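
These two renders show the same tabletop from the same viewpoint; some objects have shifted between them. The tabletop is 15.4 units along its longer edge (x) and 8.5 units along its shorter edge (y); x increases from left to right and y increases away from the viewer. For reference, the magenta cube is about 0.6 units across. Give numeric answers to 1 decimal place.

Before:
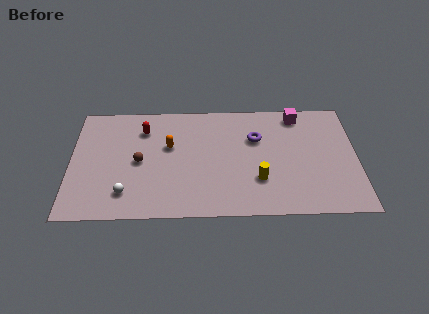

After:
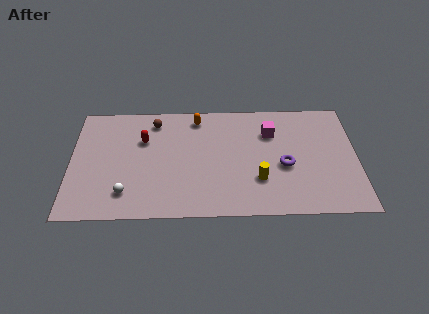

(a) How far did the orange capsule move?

2.6

The orange capsule moved from about (5.3, 5.2) to (6.8, 7.3), a distance of √(1.5² + 2.1²) ≈ 2.6.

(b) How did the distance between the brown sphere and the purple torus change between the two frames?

+1.3

Before: roughly 6.5 units apart; after: 7.8. That's 1.3 units further apart.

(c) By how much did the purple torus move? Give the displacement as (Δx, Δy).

(1.5, -2.1)

The purple torus started near (10.0, 5.7) and ended near (11.5, 3.6).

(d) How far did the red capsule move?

0.8

The red capsule moved from about (3.9, 6.5) to (3.9, 5.7), a distance of √(0.0² + 0.8²) ≈ 0.8.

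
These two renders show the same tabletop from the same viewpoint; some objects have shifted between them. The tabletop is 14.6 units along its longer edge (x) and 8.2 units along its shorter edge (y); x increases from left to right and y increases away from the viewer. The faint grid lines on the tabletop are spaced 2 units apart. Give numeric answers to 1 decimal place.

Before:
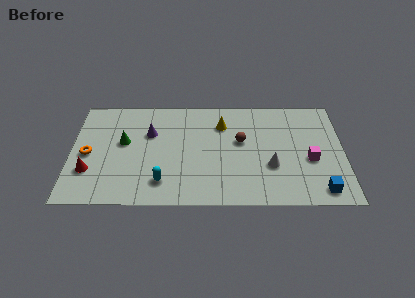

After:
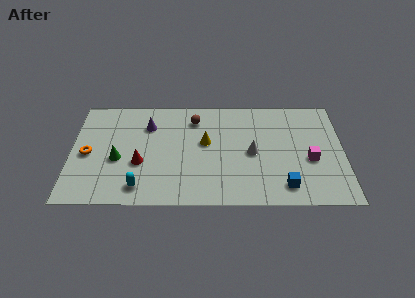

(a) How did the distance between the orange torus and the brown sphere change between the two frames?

-2.0

They were about 8.3 units apart before and 6.3 after — 2.0 units closer together.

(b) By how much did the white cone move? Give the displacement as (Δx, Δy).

(-1.0, 1.0)

From the two frames, the white cone sits at roughly (10.7, 2.9) before and (9.7, 3.9) after.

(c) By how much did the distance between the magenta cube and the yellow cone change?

+0.3

They were about 5.4 units apart before and 5.7 after — 0.3 units further apart.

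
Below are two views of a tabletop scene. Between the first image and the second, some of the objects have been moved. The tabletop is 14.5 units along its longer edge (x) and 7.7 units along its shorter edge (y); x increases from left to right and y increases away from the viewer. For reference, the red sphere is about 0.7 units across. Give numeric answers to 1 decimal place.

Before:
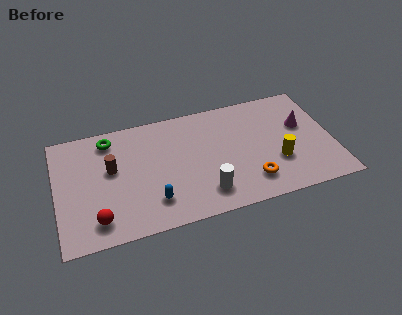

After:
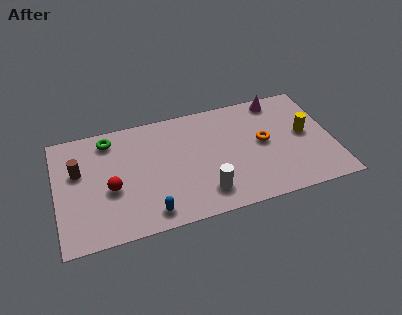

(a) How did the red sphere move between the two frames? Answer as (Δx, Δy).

(0.8, 1.8)

The red sphere started near (2.0, 1.4) and ended near (2.8, 3.2).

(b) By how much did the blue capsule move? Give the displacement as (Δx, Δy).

(-0.2, -0.7)

From the two frames, the blue capsule sits at roughly (4.9, 1.8) before and (4.7, 1.1) after.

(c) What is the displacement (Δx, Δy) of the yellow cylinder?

(1.6, 1.5)

The yellow cylinder started near (11.5, 2.6) and ended near (13.1, 4.1).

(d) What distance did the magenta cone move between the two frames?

2.4

The magenta cone was near (13.0, 4.7) before and (11.9, 6.8) after, so it travelled √(1.1² + 2.1²) ≈ 2.4 units.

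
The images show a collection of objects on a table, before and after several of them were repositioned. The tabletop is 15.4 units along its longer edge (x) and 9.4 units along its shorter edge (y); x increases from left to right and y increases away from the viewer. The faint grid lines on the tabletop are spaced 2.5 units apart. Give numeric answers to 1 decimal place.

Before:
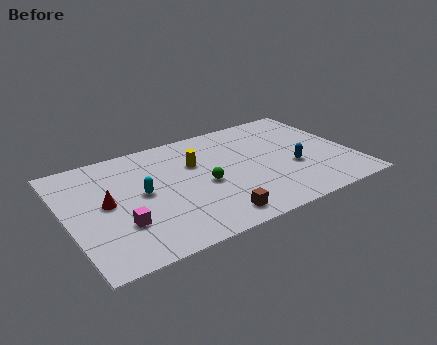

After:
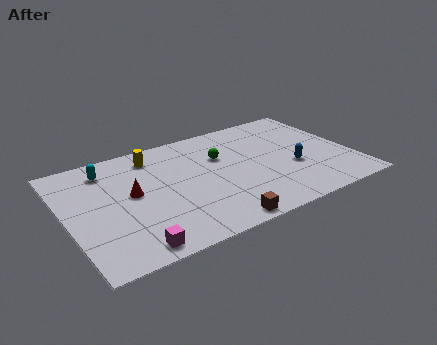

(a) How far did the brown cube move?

0.5

The brown cube was near (7.3, 1.3) before and (7.4, 0.8) after, so it travelled √(0.1² + 0.5²) ≈ 0.5 units.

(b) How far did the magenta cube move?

1.9

The magenta cube was near (2.6, 2.9) before and (2.9, 1.0) after, so it travelled √(0.3² + 1.9²) ≈ 1.9 units.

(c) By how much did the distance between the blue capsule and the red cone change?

-1.4

Before: roughly 10.1 units apart; after: 8.7. That's 1.4 units closer together.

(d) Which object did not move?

the blue capsule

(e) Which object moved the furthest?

the cyan capsule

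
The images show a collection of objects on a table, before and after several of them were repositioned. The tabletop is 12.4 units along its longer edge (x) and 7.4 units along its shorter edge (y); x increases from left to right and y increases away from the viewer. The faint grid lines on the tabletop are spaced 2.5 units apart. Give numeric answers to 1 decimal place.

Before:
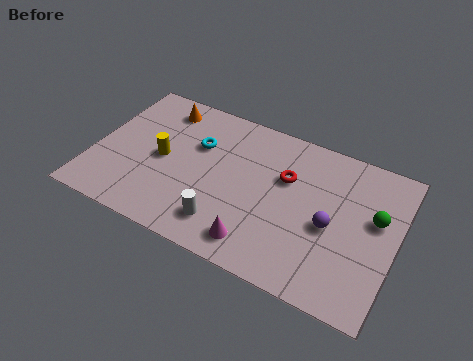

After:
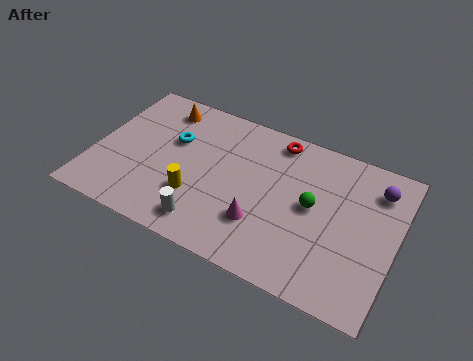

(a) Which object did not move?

the orange cone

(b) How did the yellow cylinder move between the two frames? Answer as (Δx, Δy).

(1.6, -1.3)

The yellow cylinder was at about (2.8, 3.6) and moved to about (4.4, 2.3).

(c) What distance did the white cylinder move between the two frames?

0.8

The white cylinder was near (5.7, 1.5) before and (5.0, 1.2) after, so it travelled √(0.7² + 0.3²) ≈ 0.8 units.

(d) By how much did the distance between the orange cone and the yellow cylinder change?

+1.8

They were about 2.6 units apart before and 4.4 after — 1.8 units further apart.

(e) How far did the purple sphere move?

3.0

The purple sphere moved from about (9.8, 3.3) to (11.4, 5.8), a distance of √(1.6² + 2.5²) ≈ 3.0.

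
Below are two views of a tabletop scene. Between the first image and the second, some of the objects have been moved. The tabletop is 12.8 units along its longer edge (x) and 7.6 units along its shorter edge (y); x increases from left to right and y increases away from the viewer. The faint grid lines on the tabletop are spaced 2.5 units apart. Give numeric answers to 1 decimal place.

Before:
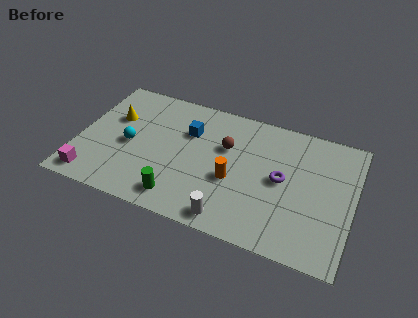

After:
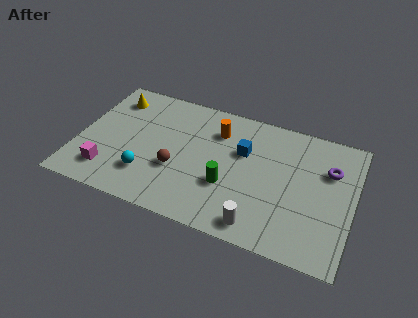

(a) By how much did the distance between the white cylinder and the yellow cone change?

+1.9

Before: roughly 7.1 units apart; after: 9.0. That's 1.9 units further apart.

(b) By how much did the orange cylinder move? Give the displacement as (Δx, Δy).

(-1.0, 2.6)

The orange cylinder was at about (7.3, 3.1) and moved to about (6.3, 5.7).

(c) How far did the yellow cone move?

1.2

From (1.5, 4.9) to (1.3, 6.1), the yellow cone covered √(0.2² + 1.2²) ≈ 1.2 units.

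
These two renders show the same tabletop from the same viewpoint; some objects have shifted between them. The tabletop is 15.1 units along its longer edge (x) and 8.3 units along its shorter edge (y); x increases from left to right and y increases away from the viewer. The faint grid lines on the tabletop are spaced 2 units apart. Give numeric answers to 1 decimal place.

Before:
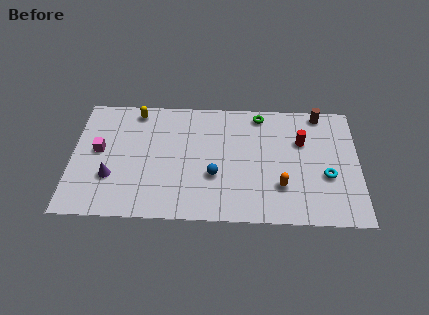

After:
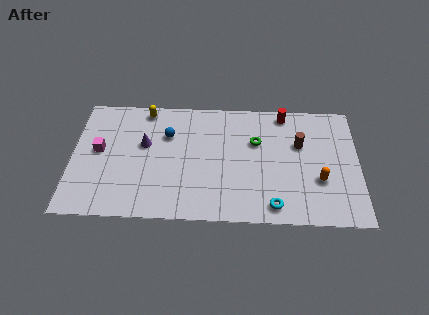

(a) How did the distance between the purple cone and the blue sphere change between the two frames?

-4.0

They were about 5.4 units apart before and 1.4 after — 4.0 units closer together.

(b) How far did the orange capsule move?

2.1

The orange capsule moved from about (11.0, 2.4) to (13.0, 2.9), a distance of √(2.0² + 0.5²) ≈ 2.1.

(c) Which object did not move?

the magenta cube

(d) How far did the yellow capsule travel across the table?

0.5

From (3.3, 7.3) to (3.8, 7.4), the yellow capsule covered √(0.5² + 0.1²) ≈ 0.5 units.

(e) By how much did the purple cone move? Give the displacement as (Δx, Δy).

(1.7, 2.3)

The purple cone started near (2.1, 2.7) and ended near (3.8, 5.0).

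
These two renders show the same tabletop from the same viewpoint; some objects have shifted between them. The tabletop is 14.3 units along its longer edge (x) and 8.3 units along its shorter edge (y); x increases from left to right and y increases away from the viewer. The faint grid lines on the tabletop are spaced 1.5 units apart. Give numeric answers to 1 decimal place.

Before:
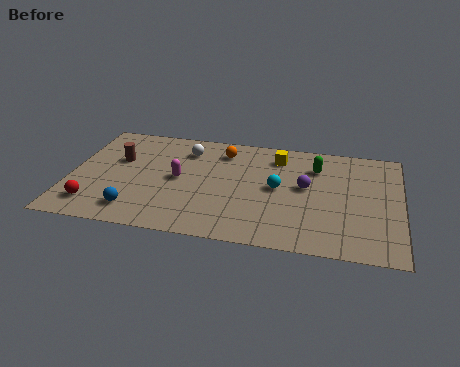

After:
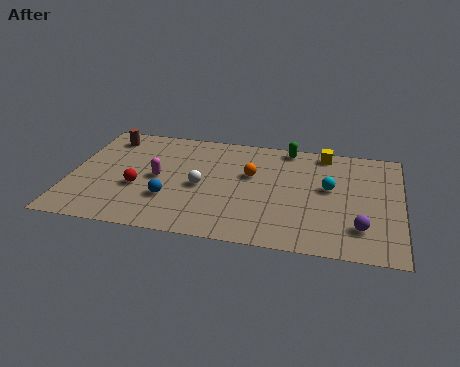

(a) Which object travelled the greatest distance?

the purple sphere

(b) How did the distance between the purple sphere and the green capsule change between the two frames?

+4.8

Before: roughly 1.6 units apart; after: 6.4. That's 4.8 units further apart.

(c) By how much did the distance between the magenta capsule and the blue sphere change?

-1.6

They were about 3.2 units apart before and 1.6 after — 1.6 units closer together.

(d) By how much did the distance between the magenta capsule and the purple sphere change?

+3.5

They were about 5.5 units apart before and 9.0 after — 3.5 units further apart.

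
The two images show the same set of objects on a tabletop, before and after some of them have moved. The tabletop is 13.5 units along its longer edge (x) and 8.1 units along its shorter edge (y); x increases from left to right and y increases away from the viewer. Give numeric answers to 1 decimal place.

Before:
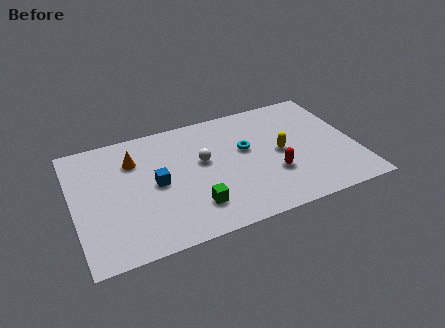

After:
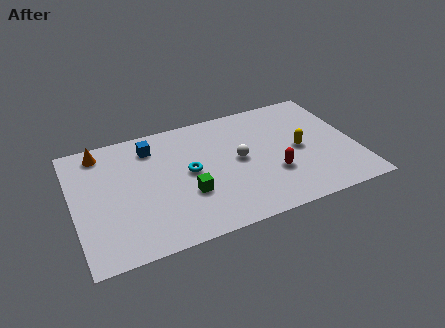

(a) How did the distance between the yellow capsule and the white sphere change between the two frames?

-0.9

The distance was about 3.8 in the first image and 2.9 in the second, so they moved 0.9 units closer together.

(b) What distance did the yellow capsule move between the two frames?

0.9

The yellow capsule moved from about (9.9, 4.0) to (10.8, 3.9), a distance of √(0.9² + 0.1²) ≈ 0.9.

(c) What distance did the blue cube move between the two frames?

2.5

The blue cube moved from about (3.9, 4.0) to (3.9, 6.5), a distance of √(0.0² + 2.5²) ≈ 2.5.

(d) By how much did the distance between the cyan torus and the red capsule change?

+1.8

The distance was about 2.4 in the first image and 4.2 in the second, so they moved 1.8 units further apart.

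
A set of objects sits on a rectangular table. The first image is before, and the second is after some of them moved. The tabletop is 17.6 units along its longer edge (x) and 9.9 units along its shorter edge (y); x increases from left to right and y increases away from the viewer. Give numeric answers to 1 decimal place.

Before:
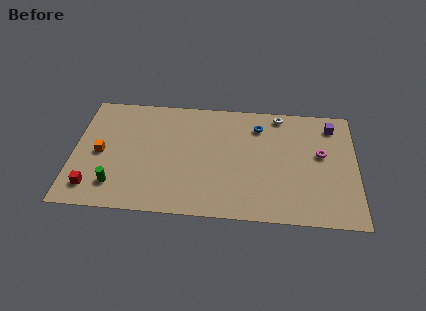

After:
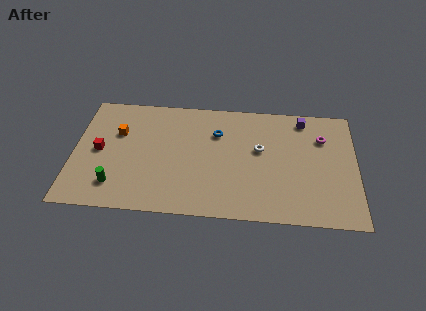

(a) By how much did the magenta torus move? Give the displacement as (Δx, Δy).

(0.1, 1.4)

The magenta torus started near (15.4, 5.7) and ended near (15.5, 7.1).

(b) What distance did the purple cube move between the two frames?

1.8

From (16.1, 8.2) to (14.3, 8.6), the purple cube covered √(1.8² + 0.4²) ≈ 1.8 units.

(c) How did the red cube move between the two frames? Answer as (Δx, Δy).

(0.3, 3.1)

The red cube was at about (1.3, 1.8) and moved to about (1.6, 4.9).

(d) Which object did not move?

the green cylinder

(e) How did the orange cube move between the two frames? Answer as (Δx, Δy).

(1.0, 1.8)

From the two frames, the orange cube sits at roughly (1.7, 4.7) before and (2.7, 6.5) after.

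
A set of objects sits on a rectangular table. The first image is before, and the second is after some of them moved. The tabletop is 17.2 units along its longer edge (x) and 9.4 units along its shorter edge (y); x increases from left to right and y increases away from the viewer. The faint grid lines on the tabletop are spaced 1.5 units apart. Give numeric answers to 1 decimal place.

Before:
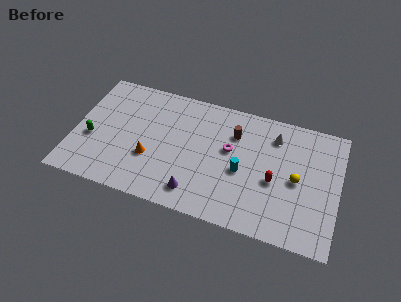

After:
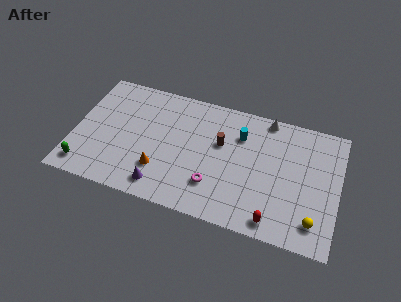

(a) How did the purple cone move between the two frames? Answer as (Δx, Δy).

(-2.2, -0.2)

From the two frames, the purple cone sits at roughly (8.2, 1.6) before and (6.0, 1.4) after.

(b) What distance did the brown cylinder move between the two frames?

1.3

The brown cylinder moved from about (10.3, 6.8) to (9.5, 5.8), a distance of √(0.8² + 1.0²) ≈ 1.3.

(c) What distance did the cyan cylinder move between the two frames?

2.7

The cyan cylinder was near (11.0, 4.1) before and (10.7, 6.8) after, so it travelled √(0.3² + 2.7²) ≈ 2.7 units.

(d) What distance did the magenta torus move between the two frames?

3.1

The magenta torus was near (10.1, 5.5) before and (9.3, 2.5) after, so it travelled √(0.8² + 3.0²) ≈ 3.1 units.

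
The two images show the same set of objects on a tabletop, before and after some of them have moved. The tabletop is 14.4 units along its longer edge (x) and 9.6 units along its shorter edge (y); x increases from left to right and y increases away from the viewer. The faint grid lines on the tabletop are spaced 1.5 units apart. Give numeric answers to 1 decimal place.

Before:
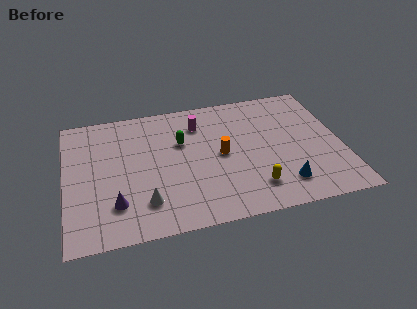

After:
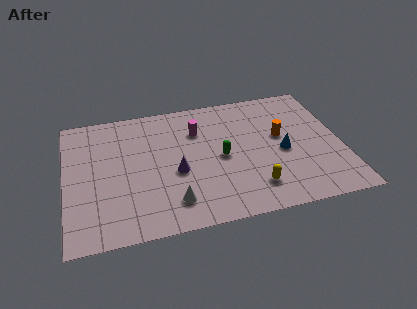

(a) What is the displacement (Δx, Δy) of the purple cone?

(3.2, 1.6)

From the two frames, the purple cone sits at roughly (2.5, 2.4) before and (5.7, 4.0) after.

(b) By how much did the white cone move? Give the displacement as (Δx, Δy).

(1.4, -0.3)

The white cone started near (4.0, 2.2) and ended near (5.4, 1.9).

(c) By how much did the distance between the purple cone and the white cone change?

+0.6

The distance was about 1.5 in the first image and 2.1 in the second, so they moved 0.6 units further apart.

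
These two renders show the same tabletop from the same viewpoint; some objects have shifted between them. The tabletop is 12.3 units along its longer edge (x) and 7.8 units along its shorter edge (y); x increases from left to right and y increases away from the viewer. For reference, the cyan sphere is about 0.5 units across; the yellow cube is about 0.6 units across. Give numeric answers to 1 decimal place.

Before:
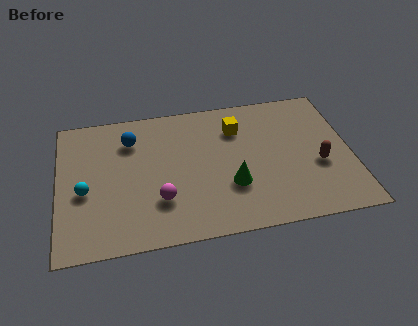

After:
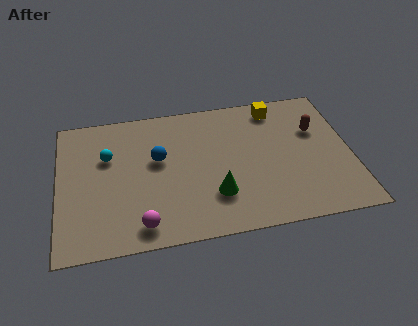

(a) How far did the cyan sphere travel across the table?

2.1

The cyan sphere moved from about (1.1, 3.3) to (2.1, 5.1), a distance of √(1.0² + 1.8²) ≈ 2.1.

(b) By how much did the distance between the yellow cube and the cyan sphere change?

+0.4

They were about 7.0 units apart before and 7.4 after — 0.4 units further apart.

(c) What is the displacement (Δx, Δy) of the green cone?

(-0.7, -0.4)

The green cone started near (7.2, 2.6) and ended near (6.5, 2.2).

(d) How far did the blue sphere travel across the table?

1.7

The blue sphere moved from about (3.1, 5.9) to (4.2, 4.6), a distance of √(1.1² + 1.3²) ≈ 1.7.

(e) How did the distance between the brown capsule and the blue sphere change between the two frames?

-1.6

Before: roughly 8.3 units apart; after: 6.7. That's 1.6 units closer together.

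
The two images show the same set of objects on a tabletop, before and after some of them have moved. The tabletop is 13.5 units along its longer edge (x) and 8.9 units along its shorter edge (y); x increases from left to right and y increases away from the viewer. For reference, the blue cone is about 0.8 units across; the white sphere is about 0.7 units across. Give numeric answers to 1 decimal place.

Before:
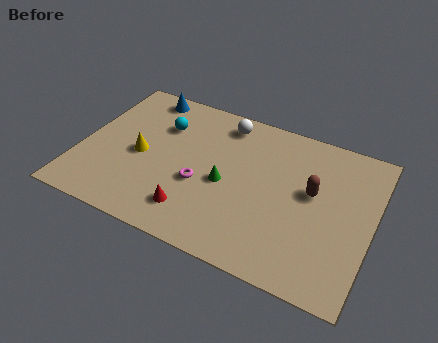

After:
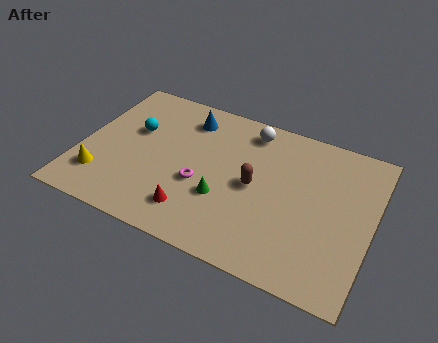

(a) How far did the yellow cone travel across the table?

2.6

From (2.8, 4.1) to (1.2, 2.1), the yellow cone covered √(1.6² + 2.0²) ≈ 2.6 units.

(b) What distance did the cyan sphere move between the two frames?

1.4

The cyan sphere was near (3.5, 6.3) before and (2.3, 5.5) after, so it travelled √(1.2² + 0.8²) ≈ 1.4 units.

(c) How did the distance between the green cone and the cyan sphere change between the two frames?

+1.1

The distance was about 4.0 in the first image and 5.1 in the second, so they moved 1.1 units further apart.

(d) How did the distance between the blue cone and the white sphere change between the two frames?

-1.0

Before: roughly 3.9 units apart; after: 2.9. That's 1.0 units closer together.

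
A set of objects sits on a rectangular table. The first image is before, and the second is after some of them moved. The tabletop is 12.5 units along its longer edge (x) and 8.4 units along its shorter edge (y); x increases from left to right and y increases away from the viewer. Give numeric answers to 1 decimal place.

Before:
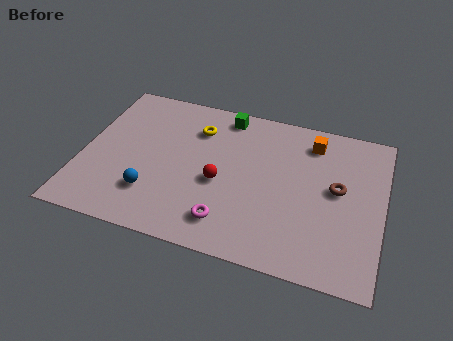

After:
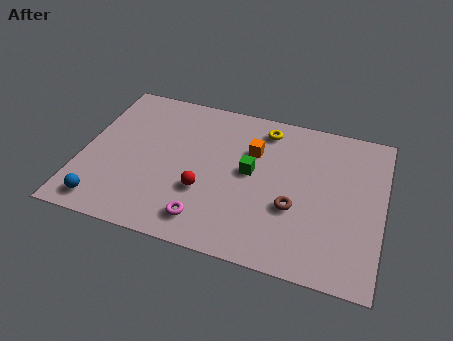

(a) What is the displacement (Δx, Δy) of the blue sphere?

(-1.9, -1.1)

From the two frames, the blue sphere sits at roughly (3.1, 2.2) before and (1.2, 1.1) after.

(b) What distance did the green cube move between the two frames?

3.2

From (5.7, 7.4) to (7.0, 4.5), the green cube covered √(1.3² + 2.9²) ≈ 3.2 units.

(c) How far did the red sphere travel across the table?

0.9

The red sphere moved from about (5.8, 3.6) to (5.2, 2.9), a distance of √(0.6² + 0.7²) ≈ 0.9.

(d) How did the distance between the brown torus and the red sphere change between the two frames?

-1.2

They were about 4.9 units apart before and 3.7 after — 1.2 units closer together.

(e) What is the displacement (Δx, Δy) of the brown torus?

(-1.7, -1.5)

The brown torus started near (10.6, 4.6) and ended near (8.9, 3.1).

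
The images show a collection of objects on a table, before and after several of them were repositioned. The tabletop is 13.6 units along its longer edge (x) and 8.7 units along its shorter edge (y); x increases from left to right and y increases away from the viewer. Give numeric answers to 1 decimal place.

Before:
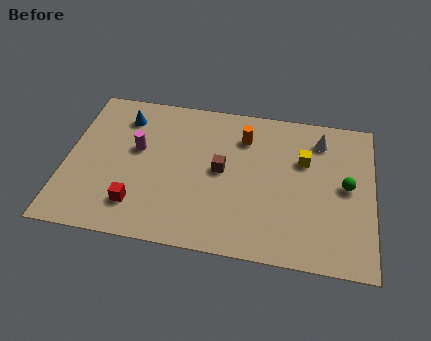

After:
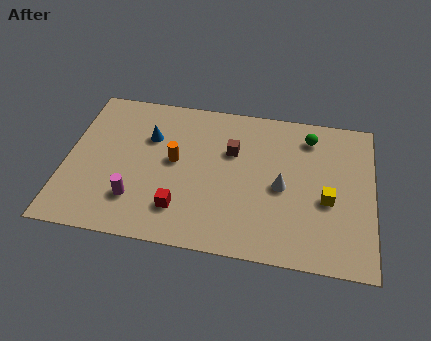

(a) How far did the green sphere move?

3.1

The green sphere was near (12.4, 4.5) before and (10.7, 7.1) after, so it travelled √(1.7² + 2.6²) ≈ 3.1 units.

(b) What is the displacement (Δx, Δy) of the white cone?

(-1.6, -3.0)

The white cone was at about (11.2, 7.0) and moved to about (9.6, 4.0).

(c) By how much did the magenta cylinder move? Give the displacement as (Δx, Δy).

(0.1, -2.9)

From the two frames, the magenta cylinder sits at roughly (3.1, 5.1) before and (3.2, 2.2) after.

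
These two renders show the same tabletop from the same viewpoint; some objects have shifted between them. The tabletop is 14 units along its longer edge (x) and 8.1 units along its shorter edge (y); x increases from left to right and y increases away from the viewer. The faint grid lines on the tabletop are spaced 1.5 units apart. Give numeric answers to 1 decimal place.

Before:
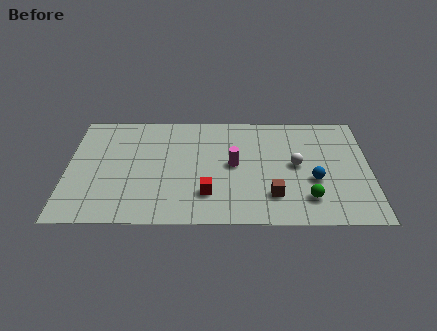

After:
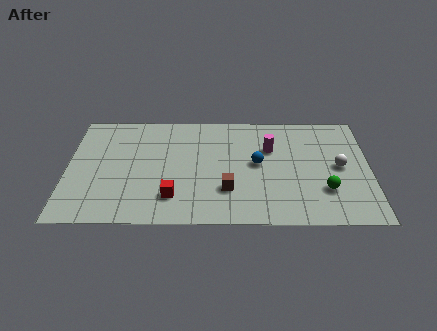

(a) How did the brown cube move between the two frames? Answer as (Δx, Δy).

(-2.1, 0.4)

From the two frames, the brown cube sits at roughly (9.5, 2.0) before and (7.4, 2.4) after.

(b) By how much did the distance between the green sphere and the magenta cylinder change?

-0.3

They were about 4.2 units apart before and 3.9 after — 0.3 units closer together.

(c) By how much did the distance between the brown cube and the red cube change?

-0.5

They were about 3.0 units apart before and 2.5 after — 0.5 units closer together.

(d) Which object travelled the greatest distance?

the blue sphere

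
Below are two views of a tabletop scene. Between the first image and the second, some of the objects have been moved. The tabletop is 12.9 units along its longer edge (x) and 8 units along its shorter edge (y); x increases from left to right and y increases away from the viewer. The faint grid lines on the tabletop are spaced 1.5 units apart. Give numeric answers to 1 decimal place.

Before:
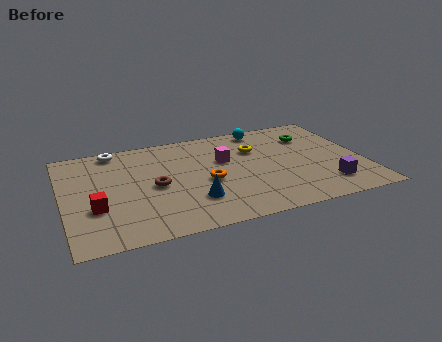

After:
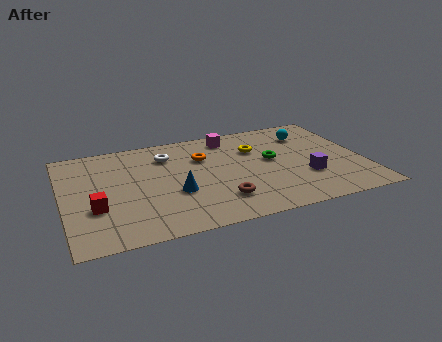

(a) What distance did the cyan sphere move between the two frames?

2.1

The cyan sphere was near (8.9, 7.1) before and (10.8, 6.1) after, so it travelled √(1.9² + 1.0²) ≈ 2.1 units.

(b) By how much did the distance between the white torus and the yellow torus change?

-2.4

They were about 6.2 units apart before and 3.8 after — 2.4 units closer together.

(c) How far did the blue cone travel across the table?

1.1

From (5.4, 2.2) to (4.7, 3.0), the blue cone covered √(0.7² + 0.8²) ≈ 1.1 units.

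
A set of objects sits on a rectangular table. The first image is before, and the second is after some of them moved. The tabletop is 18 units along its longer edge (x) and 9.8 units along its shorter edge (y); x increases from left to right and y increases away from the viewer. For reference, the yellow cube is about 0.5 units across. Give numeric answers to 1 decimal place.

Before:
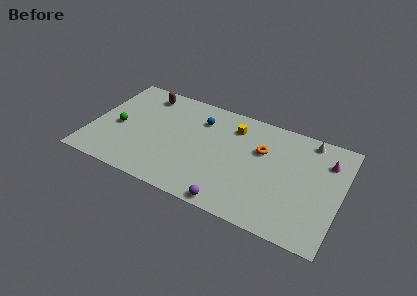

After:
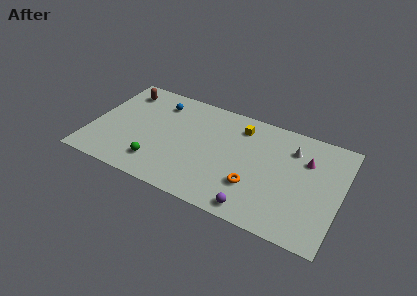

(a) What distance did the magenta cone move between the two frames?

1.5

The magenta cone was near (16.8, 7.3) before and (15.4, 6.8) after, so it travelled √(1.4² + 0.5²) ≈ 1.5 units.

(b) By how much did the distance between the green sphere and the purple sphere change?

-2.2

Before: roughly 9.5 units apart; after: 7.3. That's 2.2 units closer together.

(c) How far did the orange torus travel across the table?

3.4

The orange torus moved from about (12.2, 6.4) to (12.0, 3.0), a distance of √(0.2² + 3.4²) ≈ 3.4.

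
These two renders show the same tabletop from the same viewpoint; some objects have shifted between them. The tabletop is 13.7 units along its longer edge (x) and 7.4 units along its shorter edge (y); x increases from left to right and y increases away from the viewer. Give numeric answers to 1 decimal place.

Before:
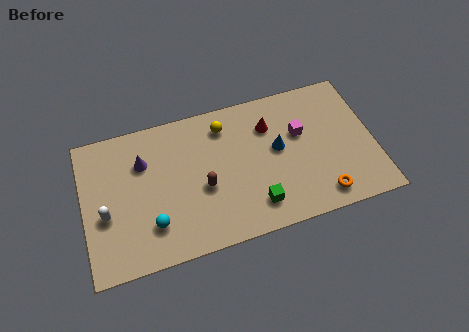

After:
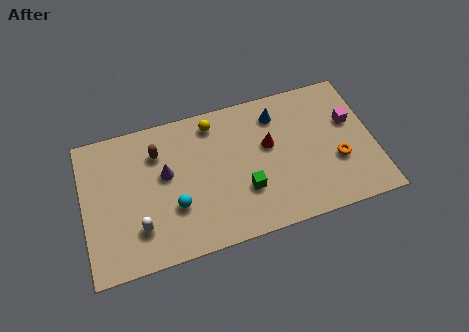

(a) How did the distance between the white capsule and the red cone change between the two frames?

-1.5

Before: roughly 8.3 units apart; after: 6.8. That's 1.5 units closer together.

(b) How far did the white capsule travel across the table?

1.9

The white capsule was near (1.0, 3.0) before and (2.5, 1.9) after, so it travelled √(1.5² + 1.1²) ≈ 1.9 units.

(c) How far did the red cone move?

1.0

The red cone moved from about (8.9, 5.4) to (8.8, 4.4), a distance of √(0.1² + 1.0²) ≈ 1.0.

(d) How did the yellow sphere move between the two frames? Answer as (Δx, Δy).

(-0.5, 0.3)

From the two frames, the yellow sphere sits at roughly (6.8, 6.0) before and (6.3, 6.3) after.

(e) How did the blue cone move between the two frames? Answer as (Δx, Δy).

(0.1, 1.8)

The blue cone was at about (9.2, 4.1) and moved to about (9.3, 5.9).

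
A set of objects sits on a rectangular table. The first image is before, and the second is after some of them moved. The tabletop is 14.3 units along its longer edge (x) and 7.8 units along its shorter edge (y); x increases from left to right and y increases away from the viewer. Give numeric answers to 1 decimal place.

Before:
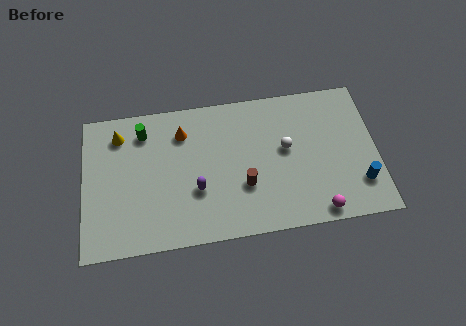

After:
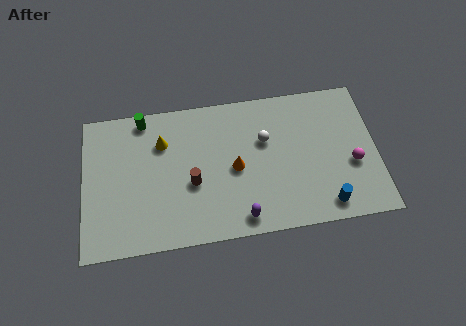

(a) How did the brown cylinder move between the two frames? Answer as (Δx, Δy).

(-2.5, 0.5)

The brown cylinder was at about (7.8, 2.7) and moved to about (5.3, 3.2).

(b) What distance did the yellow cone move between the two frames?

2.2

The yellow cone was near (1.8, 6.3) before and (3.9, 5.6) after, so it travelled √(2.1² + 0.7²) ≈ 2.2 units.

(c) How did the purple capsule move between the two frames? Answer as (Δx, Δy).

(2.1, -1.8)

The purple capsule was at about (5.5, 2.8) and moved to about (7.6, 1.0).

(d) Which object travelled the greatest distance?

the orange cone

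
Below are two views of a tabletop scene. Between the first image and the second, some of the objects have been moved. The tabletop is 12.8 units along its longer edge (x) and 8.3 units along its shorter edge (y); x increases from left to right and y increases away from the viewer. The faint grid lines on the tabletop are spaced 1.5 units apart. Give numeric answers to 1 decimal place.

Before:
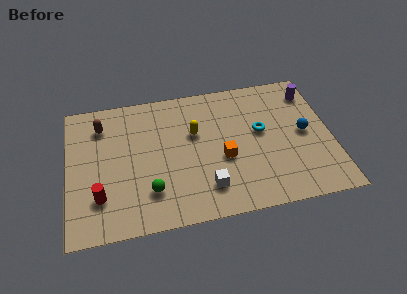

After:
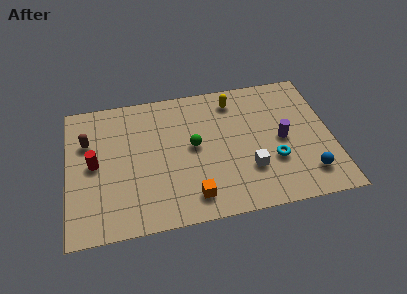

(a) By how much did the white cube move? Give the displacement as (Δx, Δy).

(2.1, 0.7)

From the two frames, the white cube sits at roughly (6.6, 1.8) before and (8.7, 2.5) after.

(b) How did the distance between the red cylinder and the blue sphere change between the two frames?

+0.3

They were about 10.2 units apart before and 10.5 after — 0.3 units further apart.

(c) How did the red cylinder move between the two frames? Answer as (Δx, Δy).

(-0.2, 2.0)

The red cylinder started near (1.5, 2.2) and ended near (1.3, 4.2).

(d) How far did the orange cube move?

2.6

From (7.5, 3.4) to (5.9, 1.4), the orange cube covered √(1.6² + 2.0²) ≈ 2.6 units.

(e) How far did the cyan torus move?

2.0

The cyan torus moved from about (9.4, 4.7) to (9.9, 2.8), a distance of √(0.5² + 1.9²) ≈ 2.0.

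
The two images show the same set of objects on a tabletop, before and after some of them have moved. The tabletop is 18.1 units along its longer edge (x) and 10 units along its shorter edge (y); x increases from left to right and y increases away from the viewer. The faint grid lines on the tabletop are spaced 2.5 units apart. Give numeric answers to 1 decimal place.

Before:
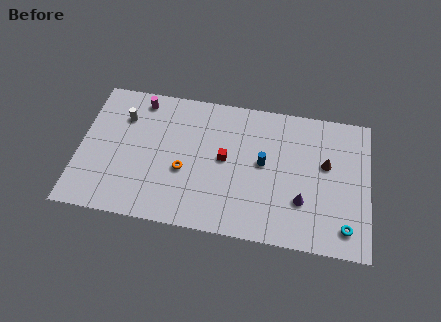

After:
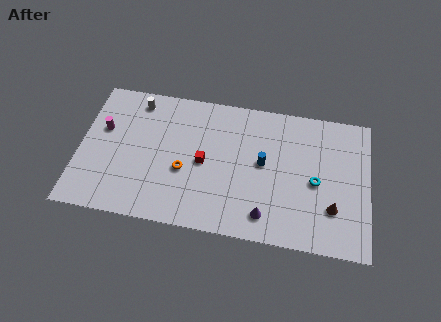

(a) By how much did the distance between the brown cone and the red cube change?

+2.0

Before: roughly 6.3 units apart; after: 8.3. That's 2.0 units further apart.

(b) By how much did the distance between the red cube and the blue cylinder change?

+1.3

They were about 2.4 units apart before and 3.7 after — 1.3 units further apart.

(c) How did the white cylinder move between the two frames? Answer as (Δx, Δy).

(0.8, 1.3)

The white cylinder was at about (2.6, 7.3) and moved to about (3.4, 8.6).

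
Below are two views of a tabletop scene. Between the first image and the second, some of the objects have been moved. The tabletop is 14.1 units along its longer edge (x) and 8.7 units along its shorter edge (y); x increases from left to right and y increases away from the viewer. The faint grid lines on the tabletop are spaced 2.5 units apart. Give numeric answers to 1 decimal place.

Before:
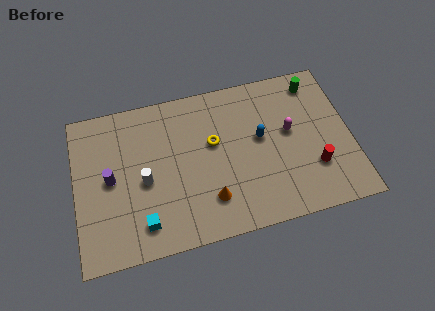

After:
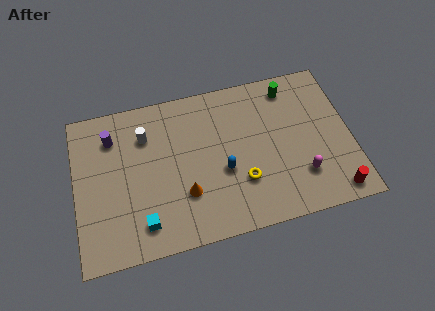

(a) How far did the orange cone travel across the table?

1.3

The orange cone moved from about (6.7, 2.1) to (5.5, 2.7), a distance of √(1.2² + 0.6²) ≈ 1.3.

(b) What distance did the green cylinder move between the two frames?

1.3

From (12.5, 7.4) to (11.2, 7.4), the green cylinder covered √(1.3² + 0.0²) ≈ 1.3 units.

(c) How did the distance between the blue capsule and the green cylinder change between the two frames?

+1.5

Before: roughly 3.9 units apart; after: 5.4. That's 1.5 units further apart.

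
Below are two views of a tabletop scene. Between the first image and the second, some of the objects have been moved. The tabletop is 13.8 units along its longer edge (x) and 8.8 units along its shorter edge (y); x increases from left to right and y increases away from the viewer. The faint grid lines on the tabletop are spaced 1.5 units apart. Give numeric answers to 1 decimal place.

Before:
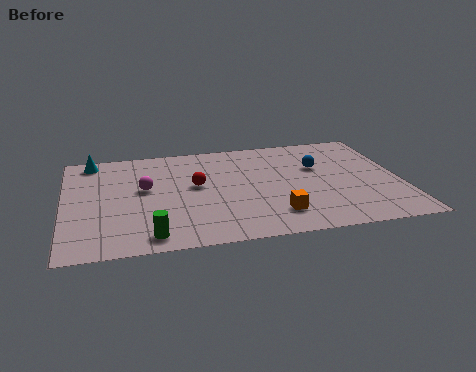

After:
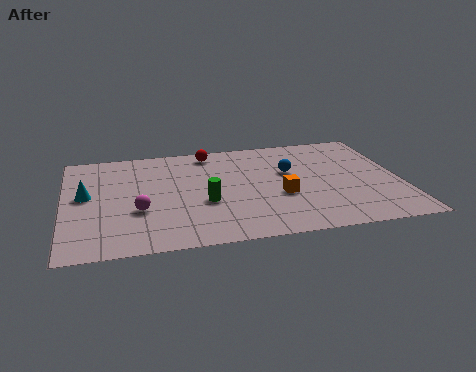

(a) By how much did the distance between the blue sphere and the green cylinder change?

-4.3

They were about 8.4 units apart before and 4.1 after — 4.3 units closer together.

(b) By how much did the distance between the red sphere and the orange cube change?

+0.8

The distance was about 4.3 in the first image and 5.1 in the second, so they moved 0.8 units further apart.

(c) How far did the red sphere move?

2.9

From (5.4, 4.9) to (6.1, 7.7), the red sphere covered √(0.7² + 2.8²) ≈ 2.9 units.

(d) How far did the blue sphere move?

1.2

The blue sphere was near (10.5, 5.6) before and (9.3, 5.4) after, so it travelled √(1.2² + 0.2²) ≈ 1.2 units.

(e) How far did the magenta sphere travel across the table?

1.8

The magenta sphere was near (3.3, 5.0) before and (3.0, 3.2) after, so it travelled √(0.3² + 1.8²) ≈ 1.8 units.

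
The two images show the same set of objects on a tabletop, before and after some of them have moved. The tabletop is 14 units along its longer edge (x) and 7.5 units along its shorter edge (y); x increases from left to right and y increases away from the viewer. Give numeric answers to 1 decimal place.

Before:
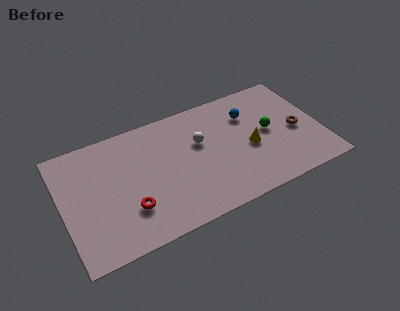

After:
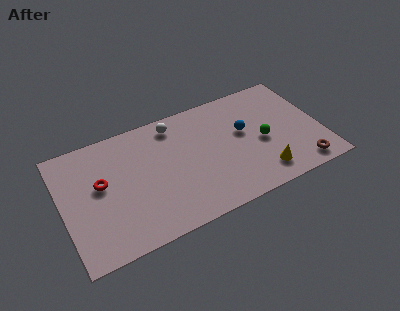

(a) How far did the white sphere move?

2.1

The white sphere was near (7.5, 4.7) before and (6.3, 6.4) after, so it travelled √(1.2² + 1.7²) ≈ 2.1 units.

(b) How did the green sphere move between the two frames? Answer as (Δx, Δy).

(-0.4, -0.5)

From the two frames, the green sphere sits at roughly (11.2, 3.9) before and (10.8, 3.4) after.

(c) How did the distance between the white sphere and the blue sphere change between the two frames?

+1.2

The distance was about 2.9 in the first image and 4.1 in the second, so they moved 1.2 units further apart.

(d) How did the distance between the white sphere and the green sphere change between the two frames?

+1.6

They were about 3.8 units apart before and 5.4 after — 1.6 units further apart.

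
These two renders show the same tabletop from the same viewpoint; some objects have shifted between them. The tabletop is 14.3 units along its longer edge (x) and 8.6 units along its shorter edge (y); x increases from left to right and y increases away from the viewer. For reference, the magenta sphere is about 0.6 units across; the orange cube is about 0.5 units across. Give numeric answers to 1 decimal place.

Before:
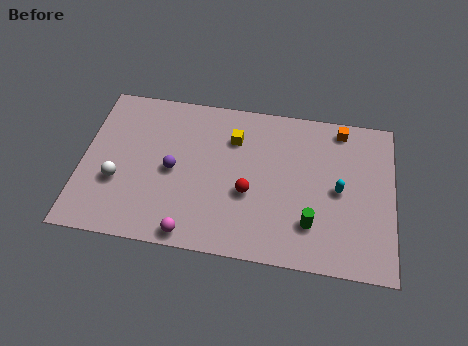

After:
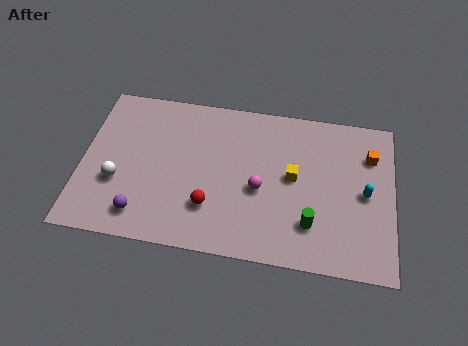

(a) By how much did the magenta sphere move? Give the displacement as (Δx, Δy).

(3.0, 2.9)

From the two frames, the magenta sphere sits at roughly (5.2, 0.8) before and (8.2, 3.7) after.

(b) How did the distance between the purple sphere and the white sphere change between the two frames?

-0.7

The distance was about 2.7 in the first image and 2.0 in the second, so they moved 0.7 units closer together.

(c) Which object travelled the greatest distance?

the magenta sphere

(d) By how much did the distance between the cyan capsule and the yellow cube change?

-2.0

They were about 5.3 units apart before and 3.3 after — 2.0 units closer together.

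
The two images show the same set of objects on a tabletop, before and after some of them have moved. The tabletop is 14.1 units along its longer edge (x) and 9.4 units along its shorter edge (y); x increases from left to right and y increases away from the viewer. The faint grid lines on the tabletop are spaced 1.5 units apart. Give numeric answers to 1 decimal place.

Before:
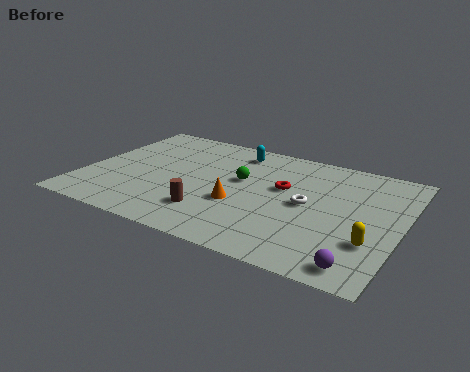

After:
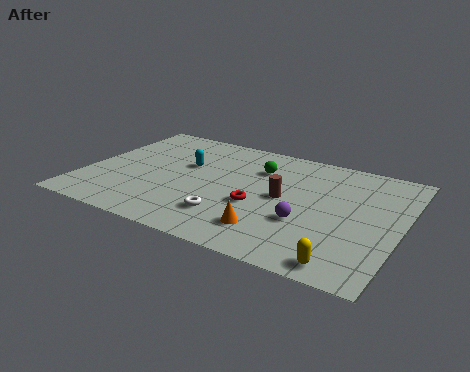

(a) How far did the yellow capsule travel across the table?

2.1

From (13.0, 2.9) to (12.1, 1.0), the yellow capsule covered √(0.9² + 1.9²) ≈ 2.1 units.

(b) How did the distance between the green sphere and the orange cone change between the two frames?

+2.9

They were about 2.0 units apart before and 4.9 after — 2.9 units further apart.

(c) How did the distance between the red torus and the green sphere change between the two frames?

+1.2

The distance was about 1.9 in the first image and 3.1 in the second, so they moved 1.2 units further apart.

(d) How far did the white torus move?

4.0

The white torus was near (10.0, 4.7) before and (6.8, 2.3) after, so it travelled √(3.2² + 2.4²) ≈ 4.0 units.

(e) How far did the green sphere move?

1.4

The green sphere moved from about (6.9, 5.5) to (7.5, 6.8), a distance of √(0.6² + 1.3²) ≈ 1.4.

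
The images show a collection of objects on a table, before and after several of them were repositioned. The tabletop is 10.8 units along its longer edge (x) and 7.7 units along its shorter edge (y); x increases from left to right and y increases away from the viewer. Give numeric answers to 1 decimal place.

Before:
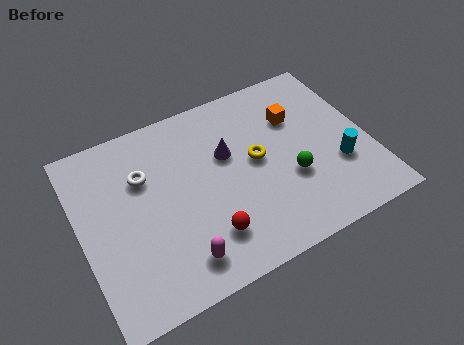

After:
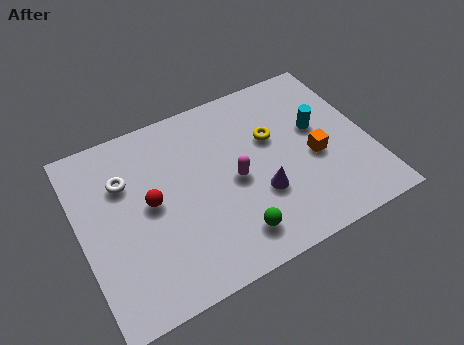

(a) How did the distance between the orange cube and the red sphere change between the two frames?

+0.9

They were about 5.2 units apart before and 6.1 after — 0.9 units further apart.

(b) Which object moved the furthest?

the magenta capsule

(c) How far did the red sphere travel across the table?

2.8

From (4.4, 1.8) to (2.6, 4.0), the red sphere covered √(1.8² + 2.2²) ≈ 2.8 units.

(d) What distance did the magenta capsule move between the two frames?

3.3

From (3.3, 1.3) to (5.7, 3.6), the magenta capsule covered √(2.4² + 2.3²) ≈ 3.3 units.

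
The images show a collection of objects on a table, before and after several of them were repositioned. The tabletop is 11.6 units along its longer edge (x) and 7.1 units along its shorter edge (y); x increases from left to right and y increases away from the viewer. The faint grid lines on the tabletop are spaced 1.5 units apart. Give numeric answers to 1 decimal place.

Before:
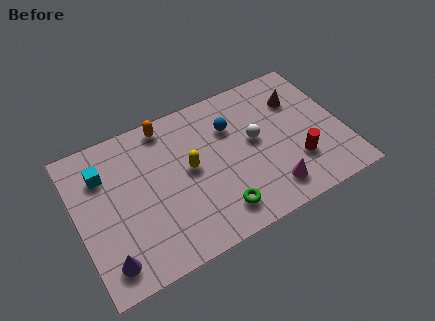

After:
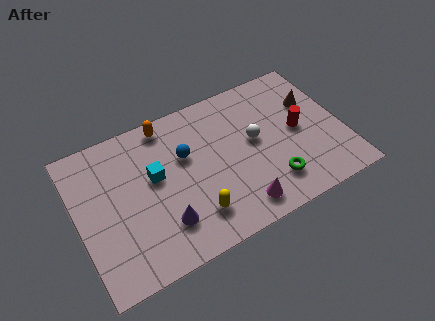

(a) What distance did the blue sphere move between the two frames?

2.2

From (6.9, 5.0) to (4.8, 4.5), the blue sphere covered √(2.1² + 0.5²) ≈ 2.2 units.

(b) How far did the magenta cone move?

1.4

The magenta cone moved from about (8.1, 1.3) to (6.7, 1.1), a distance of √(1.4² + 0.2²) ≈ 1.4.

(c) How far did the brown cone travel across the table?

0.7

From (9.9, 5.1) to (10.5, 4.7), the brown cone covered √(0.6² + 0.4²) ≈ 0.7 units.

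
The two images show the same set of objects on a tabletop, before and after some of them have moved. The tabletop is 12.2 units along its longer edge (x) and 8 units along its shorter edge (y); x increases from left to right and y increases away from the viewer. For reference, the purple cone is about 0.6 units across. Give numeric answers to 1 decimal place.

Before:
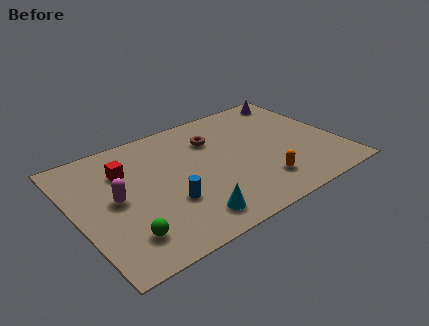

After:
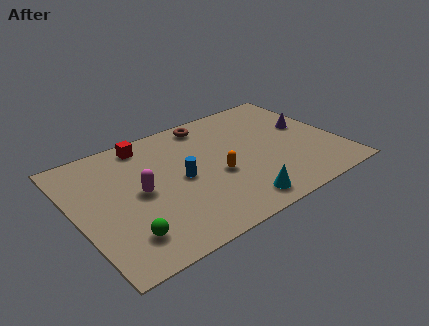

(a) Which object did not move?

the green sphere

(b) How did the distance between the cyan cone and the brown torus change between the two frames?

+1.0

Before: roughly 4.9 units apart; after: 5.9. That's 1.0 units further apart.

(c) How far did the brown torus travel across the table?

1.2

The brown torus moved from about (6.7, 5.8) to (6.7, 7.0), a distance of √(0.0² + 1.2²) ≈ 1.2.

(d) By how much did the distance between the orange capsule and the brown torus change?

-0.6

The distance was about 4.3 in the first image and 3.7 in the second, so they moved 0.6 units closer together.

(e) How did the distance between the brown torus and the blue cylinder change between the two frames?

-0.5

The distance was about 4.1 in the first image and 3.6 in the second, so they moved 0.5 units closer together.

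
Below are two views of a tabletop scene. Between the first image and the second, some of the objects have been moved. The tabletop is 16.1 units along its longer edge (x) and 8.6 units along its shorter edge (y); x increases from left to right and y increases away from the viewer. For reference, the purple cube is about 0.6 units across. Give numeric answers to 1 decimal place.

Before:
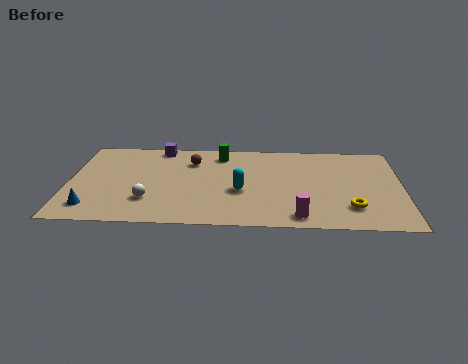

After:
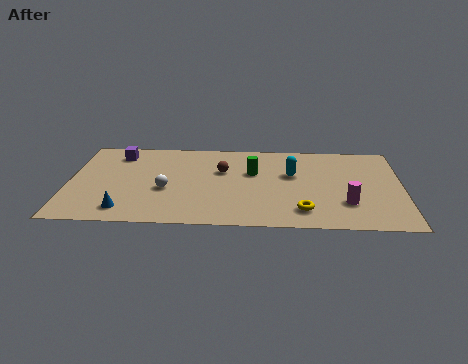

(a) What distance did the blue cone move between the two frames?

1.6

The blue cone was near (1.2, 1.6) before and (2.8, 1.4) after, so it travelled √(1.6² + 0.2²) ≈ 1.6 units.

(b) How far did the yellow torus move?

2.3

The yellow torus moved from about (13.6, 2.1) to (11.3, 1.7), a distance of √(2.3² + 0.4²) ≈ 2.3.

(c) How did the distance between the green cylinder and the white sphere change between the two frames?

-1.3

They were about 5.9 units apart before and 4.6 after — 1.3 units closer together.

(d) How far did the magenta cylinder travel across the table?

2.7

The magenta cylinder moved from about (11.1, 1.1) to (13.4, 2.5), a distance of √(2.3² + 1.4²) ≈ 2.7.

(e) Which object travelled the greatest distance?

the cyan capsule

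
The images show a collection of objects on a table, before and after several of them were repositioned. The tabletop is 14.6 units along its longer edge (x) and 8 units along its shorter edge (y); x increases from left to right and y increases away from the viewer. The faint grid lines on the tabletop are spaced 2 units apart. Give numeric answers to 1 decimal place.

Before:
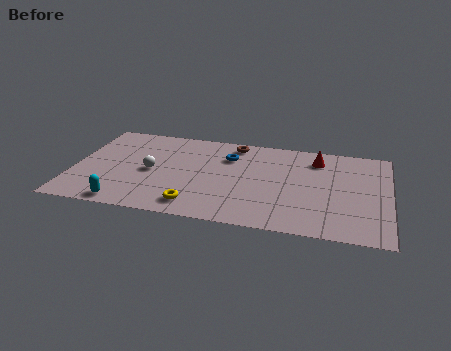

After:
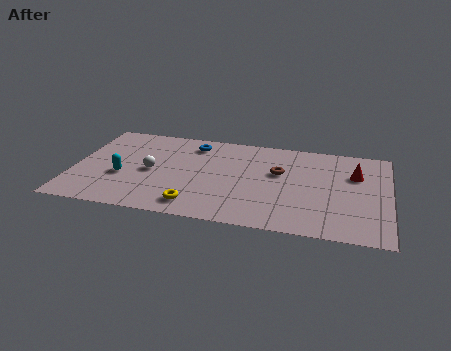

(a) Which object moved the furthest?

the brown torus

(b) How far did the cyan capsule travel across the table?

2.3

The cyan capsule was near (2.6, 0.8) before and (2.3, 3.1) after, so it travelled √(0.3² + 2.3²) ≈ 2.3 units.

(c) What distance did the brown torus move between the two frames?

3.0

From (7.3, 7.0) to (9.5, 4.9), the brown torus covered √(2.2² + 2.1²) ≈ 3.0 units.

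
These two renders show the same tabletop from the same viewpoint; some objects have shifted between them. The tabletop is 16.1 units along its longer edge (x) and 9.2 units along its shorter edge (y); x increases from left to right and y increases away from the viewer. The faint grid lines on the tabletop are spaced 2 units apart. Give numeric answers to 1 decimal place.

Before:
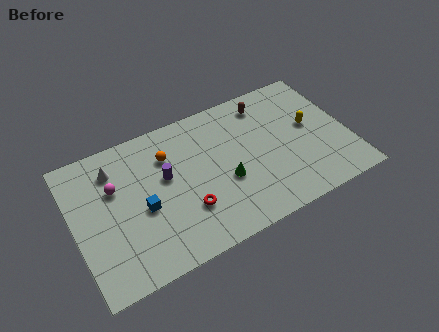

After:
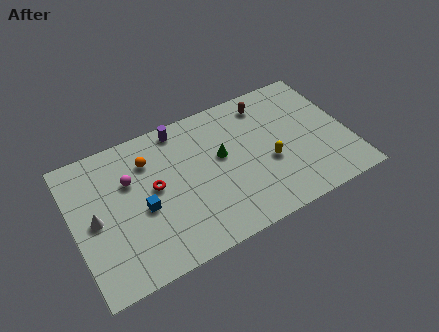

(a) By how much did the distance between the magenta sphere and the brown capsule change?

-0.9

They were about 9.4 units apart before and 8.5 after — 0.9 units closer together.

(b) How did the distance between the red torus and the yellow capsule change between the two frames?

-1.3

Before: roughly 8.0 units apart; after: 6.7. That's 1.3 units closer together.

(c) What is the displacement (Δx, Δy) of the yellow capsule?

(-2.7, -1.4)

The yellow capsule was at about (14.0, 5.1) and moved to about (11.3, 3.7).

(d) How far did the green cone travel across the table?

1.7

The green cone was near (8.7, 3.6) before and (8.7, 5.3) after, so it travelled √(0.0² + 1.7²) ≈ 1.7 units.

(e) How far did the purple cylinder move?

3.0

The purple cylinder was near (5.4, 5.4) before and (6.6, 8.2) after, so it travelled √(1.2² + 2.8²) ≈ 3.0 units.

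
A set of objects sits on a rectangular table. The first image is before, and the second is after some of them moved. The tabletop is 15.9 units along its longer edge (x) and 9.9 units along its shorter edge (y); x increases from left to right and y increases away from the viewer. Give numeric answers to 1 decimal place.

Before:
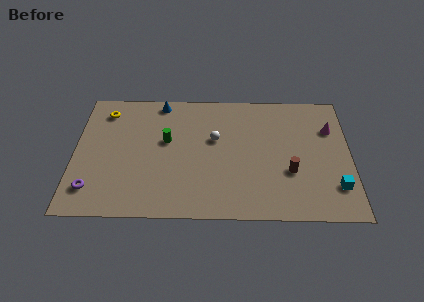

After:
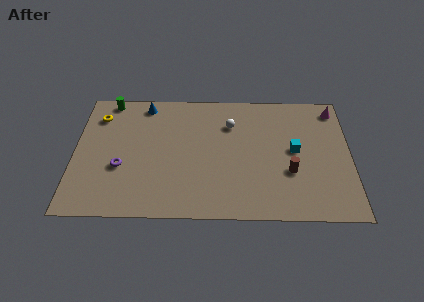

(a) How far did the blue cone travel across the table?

0.9

The blue cone was near (4.9, 8.9) before and (4.0, 8.7) after, so it travelled √(0.9² + 0.2²) ≈ 0.9 units.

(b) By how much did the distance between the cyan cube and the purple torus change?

-3.8

They were about 13.9 units apart before and 10.1 after — 3.8 units closer together.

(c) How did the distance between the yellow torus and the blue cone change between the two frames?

-0.4

Before: roughly 3.3 units apart; after: 2.9. That's 0.4 units closer together.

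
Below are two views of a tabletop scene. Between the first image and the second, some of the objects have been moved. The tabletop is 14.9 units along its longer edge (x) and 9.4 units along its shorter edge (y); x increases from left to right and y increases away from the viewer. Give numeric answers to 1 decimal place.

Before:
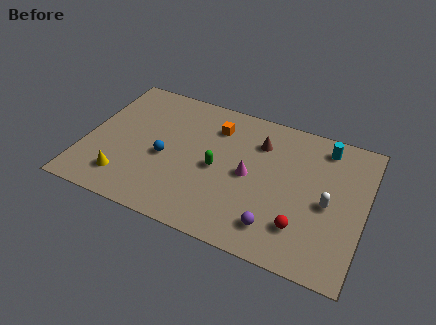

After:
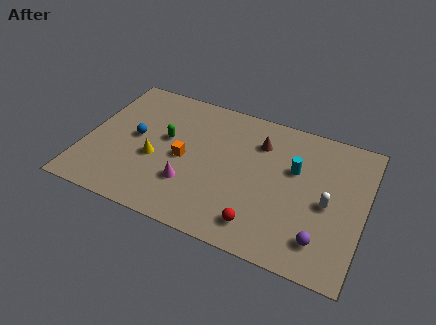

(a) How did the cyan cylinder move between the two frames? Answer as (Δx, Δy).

(-1.4, -2.1)

The cyan cylinder started near (12.5, 8.0) and ended near (11.1, 5.9).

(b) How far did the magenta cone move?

3.5

The magenta cone was near (8.8, 4.6) before and (5.8, 2.8) after, so it travelled √(3.0² + 1.8²) ≈ 3.5 units.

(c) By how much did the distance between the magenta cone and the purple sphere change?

+3.9

Before: roughly 3.3 units apart; after: 7.2. That's 3.9 units further apart.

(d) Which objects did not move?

the brown cone and the white capsule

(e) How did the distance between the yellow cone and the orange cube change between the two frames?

-5.2

The distance was about 6.8 in the first image and 1.6 in the second, so they moved 5.2 units closer together.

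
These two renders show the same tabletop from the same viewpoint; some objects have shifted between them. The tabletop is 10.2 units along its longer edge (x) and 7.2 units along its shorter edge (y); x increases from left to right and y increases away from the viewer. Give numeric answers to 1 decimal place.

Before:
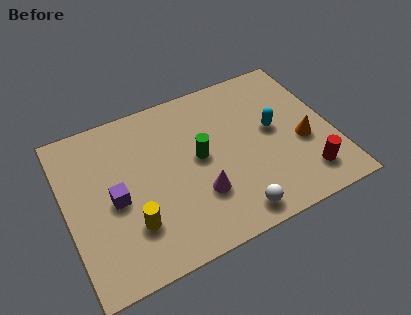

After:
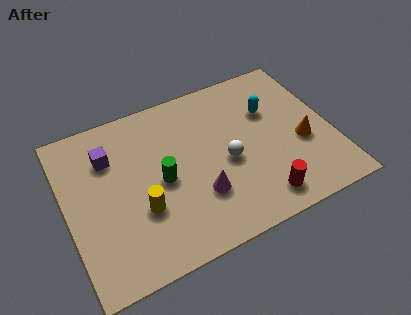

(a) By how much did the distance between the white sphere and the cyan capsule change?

-1.1

Before: roughly 3.6 units apart; after: 2.5. That's 1.1 units closer together.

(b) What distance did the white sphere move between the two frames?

2.3

From (6.0, 0.9) to (6.1, 3.2), the white sphere covered √(0.1² + 2.3²) ≈ 2.3 units.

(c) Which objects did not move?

the orange cone and the magenta cone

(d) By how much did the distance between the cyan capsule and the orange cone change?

+0.7

Before: roughly 1.4 units apart; after: 2.1. That's 0.7 units further apart.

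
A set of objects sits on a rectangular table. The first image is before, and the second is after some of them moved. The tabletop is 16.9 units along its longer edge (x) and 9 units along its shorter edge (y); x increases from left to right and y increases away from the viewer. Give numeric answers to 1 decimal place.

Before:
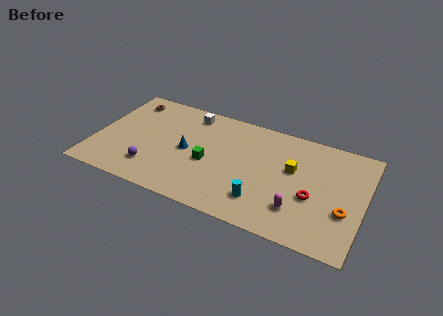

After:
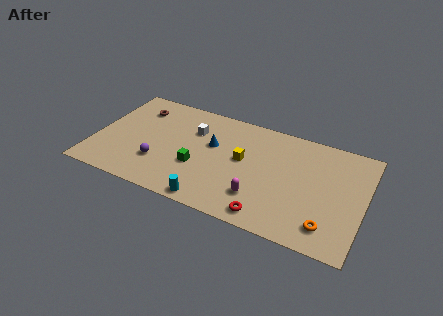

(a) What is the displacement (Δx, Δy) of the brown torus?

(0.7, -0.5)

The brown torus was at about (1.6, 7.5) and moved to about (2.3, 7.0).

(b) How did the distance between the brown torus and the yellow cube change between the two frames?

-3.7

They were about 11.0 units apart before and 7.3 after — 3.7 units closer together.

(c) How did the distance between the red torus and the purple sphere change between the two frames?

-2.8

They were about 10.1 units apart before and 7.3 after — 2.8 units closer together.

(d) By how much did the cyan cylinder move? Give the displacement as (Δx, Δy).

(-3.0, -1.3)

The cyan cylinder started near (10.8, 2.1) and ended near (7.8, 0.8).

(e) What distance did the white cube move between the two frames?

1.5

From (5.6, 7.7) to (6.0, 6.3), the white cube covered √(0.4² + 1.4²) ≈ 1.5 units.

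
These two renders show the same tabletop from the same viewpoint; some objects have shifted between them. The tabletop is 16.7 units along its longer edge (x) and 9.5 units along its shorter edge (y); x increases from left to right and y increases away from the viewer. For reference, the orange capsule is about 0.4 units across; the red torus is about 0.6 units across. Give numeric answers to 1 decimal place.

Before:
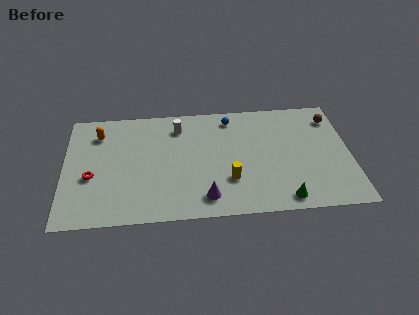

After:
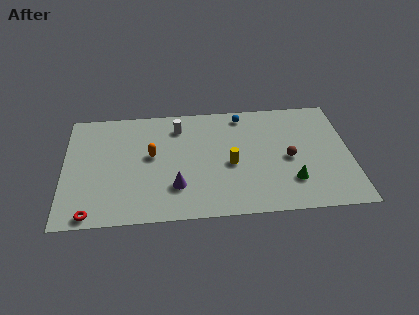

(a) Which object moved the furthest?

the brown sphere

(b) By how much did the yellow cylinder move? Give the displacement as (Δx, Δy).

(0.1, 1.3)

The yellow cylinder started near (9.6, 2.9) and ended near (9.7, 4.2).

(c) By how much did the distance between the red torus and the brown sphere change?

-2.6

They were about 14.7 units apart before and 12.1 after — 2.6 units closer together.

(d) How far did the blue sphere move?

0.7

The blue sphere moved from about (9.8, 8.1) to (10.5, 8.3), a distance of √(0.7² + 0.2²) ≈ 0.7.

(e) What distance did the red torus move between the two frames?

3.0

The red torus moved from about (1.6, 3.8) to (1.6, 0.8), a distance of √(0.0² + 3.0²) ≈ 3.0.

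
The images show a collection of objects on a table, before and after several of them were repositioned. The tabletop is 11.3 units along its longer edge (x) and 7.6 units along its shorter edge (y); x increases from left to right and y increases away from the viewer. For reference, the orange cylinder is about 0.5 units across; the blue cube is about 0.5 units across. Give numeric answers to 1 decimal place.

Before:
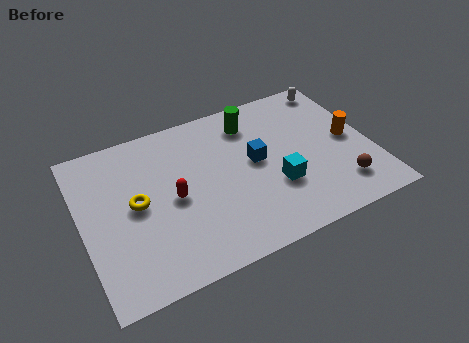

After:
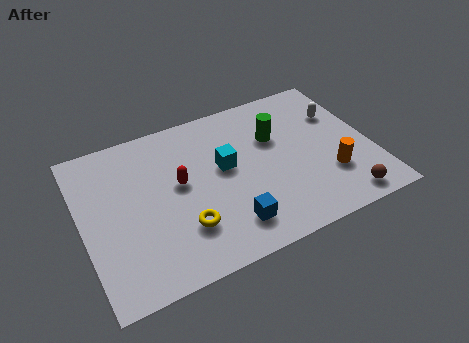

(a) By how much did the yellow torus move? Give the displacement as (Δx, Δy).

(1.6, -1.8)

From the two frames, the yellow torus sits at roughly (2.1, 3.9) before and (3.7, 2.1) after.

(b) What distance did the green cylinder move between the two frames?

1.4

The green cylinder was near (6.9, 6.1) before and (7.7, 5.0) after, so it travelled √(0.8² + 1.1²) ≈ 1.4 units.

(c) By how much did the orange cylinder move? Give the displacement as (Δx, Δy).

(-1.0, -1.5)

The orange cylinder was at about (10.5, 3.8) and moved to about (9.5, 2.3).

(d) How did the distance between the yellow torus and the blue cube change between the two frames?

-2.9

The distance was about 4.7 in the first image and 1.8 in the second, so they moved 2.9 units closer together.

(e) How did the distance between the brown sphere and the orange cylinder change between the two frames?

-0.9

Before: roughly 2.3 units apart; after: 1.4. That's 0.9 units closer together.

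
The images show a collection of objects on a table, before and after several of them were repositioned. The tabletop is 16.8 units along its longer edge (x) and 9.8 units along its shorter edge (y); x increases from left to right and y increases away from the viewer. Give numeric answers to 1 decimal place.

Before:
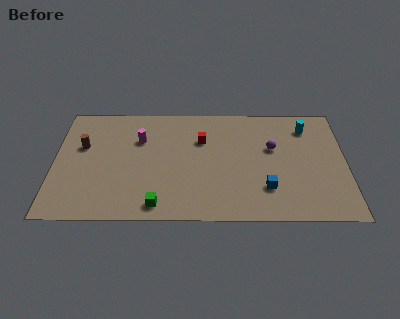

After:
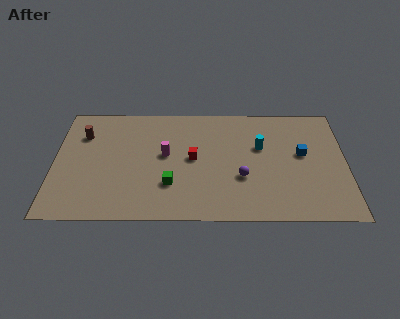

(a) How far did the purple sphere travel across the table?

3.1

The purple sphere moved from about (12.6, 6.0) to (10.8, 3.5), a distance of √(1.8² + 2.5²) ≈ 3.1.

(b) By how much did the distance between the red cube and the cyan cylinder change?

-2.2

Before: roughly 6.2 units apart; after: 4.0. That's 2.2 units closer together.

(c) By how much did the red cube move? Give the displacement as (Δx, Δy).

(-0.5, -1.6)

From the two frames, the red cube sits at roughly (8.5, 6.7) before and (8.0, 5.1) after.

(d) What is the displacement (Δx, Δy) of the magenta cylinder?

(1.5, -1.3)

From the two frames, the magenta cylinder sits at roughly (4.9, 6.7) before and (6.4, 5.4) after.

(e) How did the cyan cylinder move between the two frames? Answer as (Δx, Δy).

(-2.7, -1.7)

From the two frames, the cyan cylinder sits at roughly (14.6, 7.8) before and (11.9, 6.1) after.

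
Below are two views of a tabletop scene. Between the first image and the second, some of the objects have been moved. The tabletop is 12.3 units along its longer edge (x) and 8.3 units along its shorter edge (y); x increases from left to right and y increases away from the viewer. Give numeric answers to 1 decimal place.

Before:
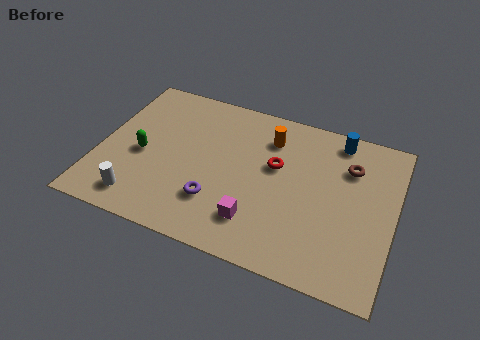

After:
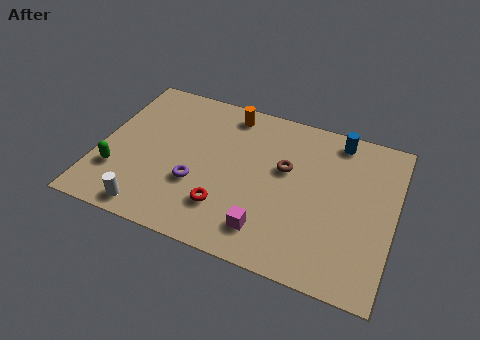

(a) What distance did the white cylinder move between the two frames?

0.6

The white cylinder was near (2.0, 1.3) before and (2.5, 0.9) after, so it travelled √(0.5² + 0.4²) ≈ 0.6 units.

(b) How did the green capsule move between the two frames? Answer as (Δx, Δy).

(-0.9, -1.3)

The green capsule was at about (1.8, 3.7) and moved to about (0.9, 2.4).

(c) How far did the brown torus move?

2.8

From (10.3, 6.0) to (7.7, 5.0), the brown torus covered √(2.6² + 1.0²) ≈ 2.8 units.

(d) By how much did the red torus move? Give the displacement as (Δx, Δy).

(-1.8, -2.9)

From the two frames, the red torus sits at roughly (7.3, 5.0) before and (5.5, 2.1) after.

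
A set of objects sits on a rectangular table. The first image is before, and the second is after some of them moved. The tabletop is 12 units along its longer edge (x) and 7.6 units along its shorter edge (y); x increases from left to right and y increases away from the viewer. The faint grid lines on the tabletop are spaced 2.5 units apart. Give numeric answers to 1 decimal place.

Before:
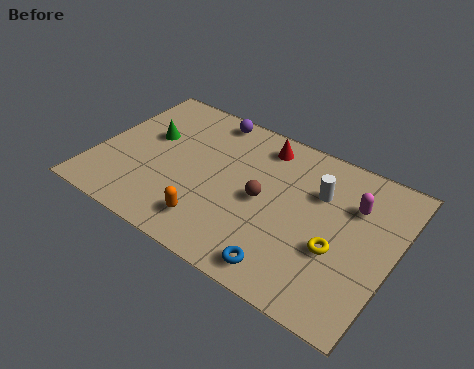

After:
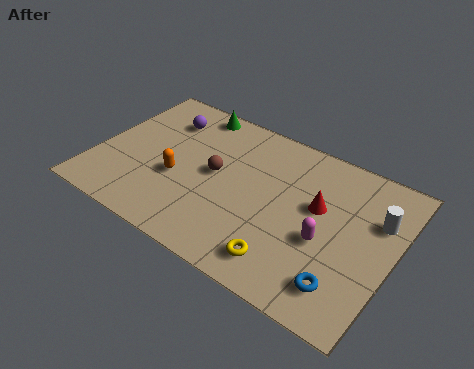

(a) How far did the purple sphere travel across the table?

2.0

The purple sphere moved from about (4.0, 6.8) to (2.3, 5.8), a distance of √(1.7² + 1.0²) ≈ 2.0.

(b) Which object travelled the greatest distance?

the red cone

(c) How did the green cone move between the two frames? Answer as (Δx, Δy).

(1.4, 2.2)

The green cone was at about (1.9, 4.6) and moved to about (3.3, 6.8).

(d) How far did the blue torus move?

2.3

The blue torus was near (8.2, 1.0) before and (10.4, 1.5) after, so it travelled √(2.2² + 0.5²) ≈ 2.3 units.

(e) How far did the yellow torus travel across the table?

2.4

The yellow torus moved from about (9.9, 2.9) to (8.1, 1.3), a distance of √(1.8² + 1.6²) ≈ 2.4.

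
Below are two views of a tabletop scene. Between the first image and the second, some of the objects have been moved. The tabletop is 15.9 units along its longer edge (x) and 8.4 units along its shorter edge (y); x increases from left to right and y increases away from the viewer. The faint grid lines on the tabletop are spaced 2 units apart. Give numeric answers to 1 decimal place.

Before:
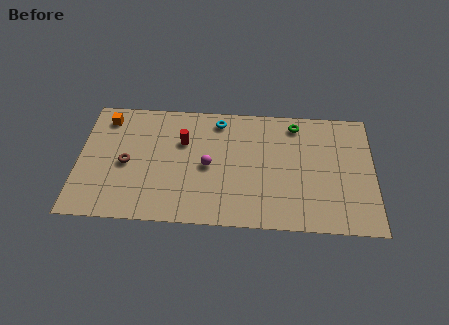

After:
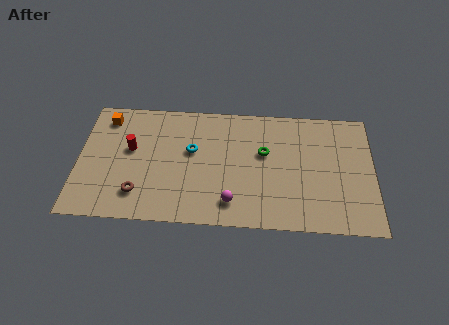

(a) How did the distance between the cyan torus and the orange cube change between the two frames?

-1.0

They were about 6.1 units apart before and 5.1 after — 1.0 units closer together.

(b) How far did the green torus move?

2.7

The green torus moved from about (11.7, 7.2) to (10.0, 5.1), a distance of √(1.7² + 2.1²) ≈ 2.7.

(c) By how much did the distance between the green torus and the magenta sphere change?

-1.8

The distance was about 5.7 in the first image and 3.9 in the second, so they moved 1.8 units closer together.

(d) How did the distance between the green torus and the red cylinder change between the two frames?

+0.9

The distance was about 6.3 in the first image and 7.2 in the second, so they moved 0.9 units further apart.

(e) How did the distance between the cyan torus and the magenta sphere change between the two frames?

+0.8

They were about 3.2 units apart before and 4.0 after — 0.8 units further apart.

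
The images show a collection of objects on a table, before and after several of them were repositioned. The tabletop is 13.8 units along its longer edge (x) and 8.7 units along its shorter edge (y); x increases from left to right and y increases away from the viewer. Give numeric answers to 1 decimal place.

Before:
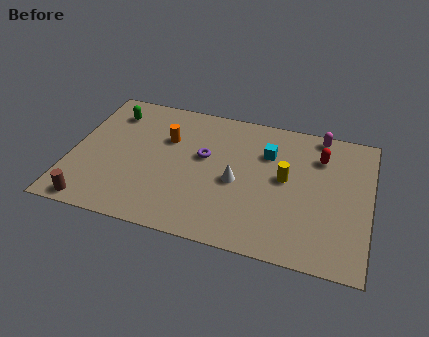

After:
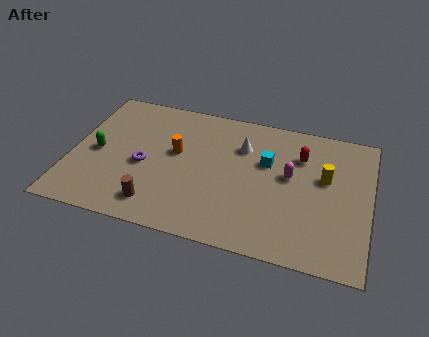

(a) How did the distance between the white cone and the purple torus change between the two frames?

+3.0

The distance was about 2.0 in the first image and 5.0 in the second, so they moved 3.0 units further apart.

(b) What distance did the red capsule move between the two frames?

0.9

The red capsule moved from about (11.4, 6.5) to (10.5, 6.3), a distance of √(0.9² + 0.2²) ≈ 0.9.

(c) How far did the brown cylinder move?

3.0

The brown cylinder moved from about (1.3, 0.8) to (4.2, 1.5), a distance of √(2.9² + 0.7²) ≈ 3.0.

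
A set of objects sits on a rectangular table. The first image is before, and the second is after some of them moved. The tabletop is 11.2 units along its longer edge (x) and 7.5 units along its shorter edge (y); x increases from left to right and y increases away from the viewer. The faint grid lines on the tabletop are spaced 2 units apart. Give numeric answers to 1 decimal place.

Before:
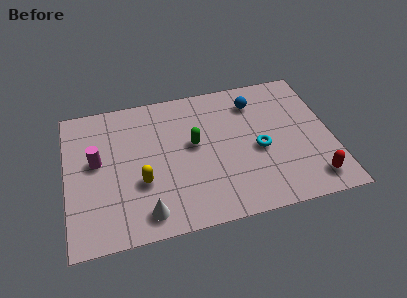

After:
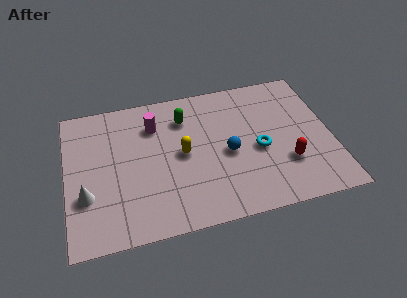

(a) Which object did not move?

the cyan torus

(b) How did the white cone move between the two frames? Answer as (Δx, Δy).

(-2.4, 1.4)

The white cone was at about (3.2, 1.1) and moved to about (0.8, 2.5).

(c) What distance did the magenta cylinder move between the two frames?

2.9

The magenta cylinder was near (1.3, 4.2) before and (3.8, 5.6) after, so it travelled √(2.5² + 1.4²) ≈ 2.9 units.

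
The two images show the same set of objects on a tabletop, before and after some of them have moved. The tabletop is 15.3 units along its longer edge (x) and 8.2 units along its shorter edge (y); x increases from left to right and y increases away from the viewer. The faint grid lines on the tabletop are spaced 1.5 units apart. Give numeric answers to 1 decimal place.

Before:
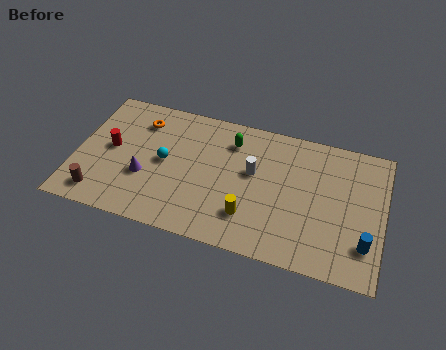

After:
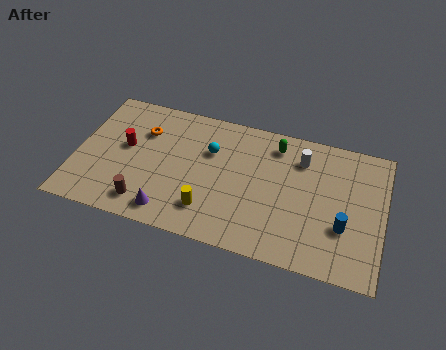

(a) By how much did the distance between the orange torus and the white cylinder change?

+1.9

They were about 6.0 units apart before and 7.9 after — 1.9 units further apart.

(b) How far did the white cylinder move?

2.7

The white cylinder moved from about (8.8, 4.8) to (11.1, 6.3), a distance of √(2.3² + 1.5²) ≈ 2.7.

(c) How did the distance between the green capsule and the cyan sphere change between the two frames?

-0.4

Before: roughly 3.9 units apart; after: 3.5. That's 0.4 units closer together.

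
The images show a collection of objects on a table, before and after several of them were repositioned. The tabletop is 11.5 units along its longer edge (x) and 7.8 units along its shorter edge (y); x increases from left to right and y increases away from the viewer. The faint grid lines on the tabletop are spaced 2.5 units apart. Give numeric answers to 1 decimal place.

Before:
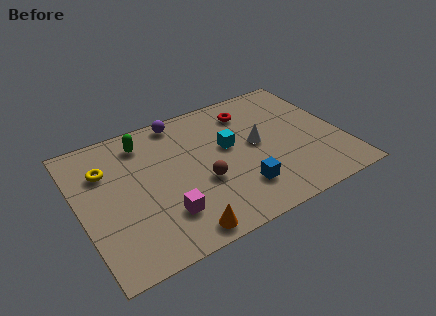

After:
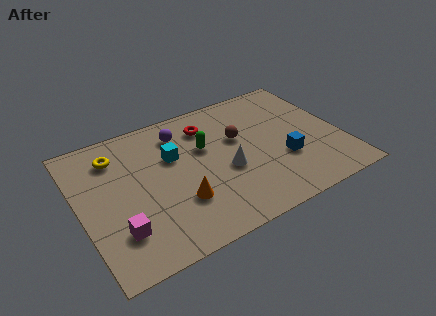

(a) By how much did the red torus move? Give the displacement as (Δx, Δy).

(-1.9, -0.1)

From the two frames, the red torus sits at roughly (7.8, 6.2) before and (5.9, 6.1) after.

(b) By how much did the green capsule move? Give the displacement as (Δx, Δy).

(2.5, -1.5)

From the two frames, the green capsule sits at roughly (3.1, 6.4) before and (5.6, 4.9) after.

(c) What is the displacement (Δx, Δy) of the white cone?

(-1.5, -0.9)

The white cone started near (7.8, 4.1) and ended near (6.3, 3.2).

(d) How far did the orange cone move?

1.6

The orange cone moved from about (3.9, 0.8) to (4.1, 2.4), a distance of √(0.2² + 1.6²) ≈ 1.6.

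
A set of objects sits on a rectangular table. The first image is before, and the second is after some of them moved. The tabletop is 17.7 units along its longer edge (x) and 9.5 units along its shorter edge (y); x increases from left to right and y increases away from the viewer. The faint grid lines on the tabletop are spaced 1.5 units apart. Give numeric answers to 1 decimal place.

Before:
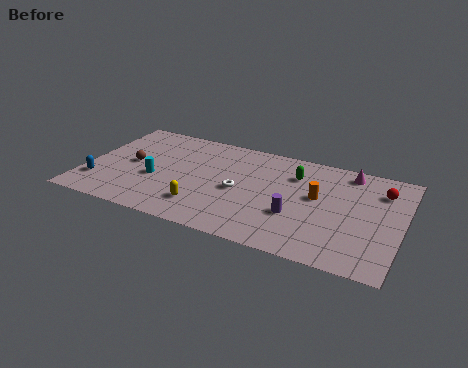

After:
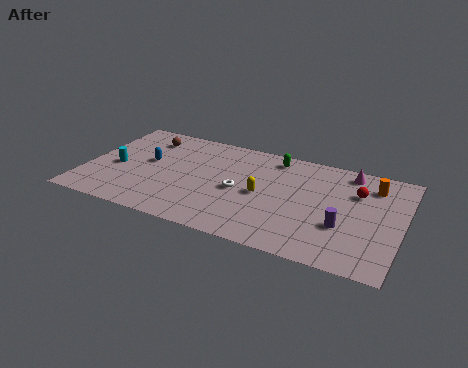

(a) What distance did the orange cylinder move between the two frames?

3.6

From (13.0, 5.4) to (15.9, 7.5), the orange cylinder covered √(2.9² + 2.1²) ≈ 3.6 units.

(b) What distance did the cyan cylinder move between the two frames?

2.3

The cyan cylinder moved from about (4.0, 3.8) to (1.7, 4.2), a distance of √(2.3² + 0.4²) ≈ 2.3.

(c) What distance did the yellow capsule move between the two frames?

3.9

The yellow capsule moved from about (6.9, 2.2) to (10.0, 4.5), a distance of √(3.1² + 2.3²) ≈ 3.9.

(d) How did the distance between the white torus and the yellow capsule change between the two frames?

-1.5

Before: roughly 2.8 units apart; after: 1.3. That's 1.5 units closer together.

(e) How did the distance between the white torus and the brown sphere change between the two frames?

+0.3

They were about 6.2 units apart before and 6.5 after — 0.3 units further apart.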